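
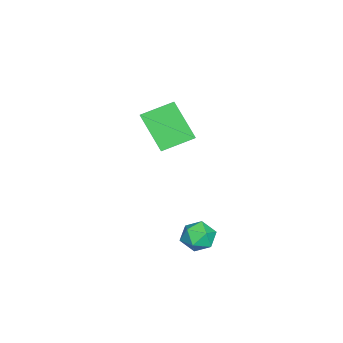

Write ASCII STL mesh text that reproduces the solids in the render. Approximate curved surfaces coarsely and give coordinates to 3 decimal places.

solid 
facet normal -0.339 -0.546 0.766
outer loop
vertex 0.44 -4.57 3.863
vertex -0.193 -3.494 4.35
vertex -0.959 -4.982 2.951
endloop
endfacet
facet normal 0.473 -0.803 -0.363
outer loop
vertex -0.367 -4.026 1.61
vertex 0.44 -4.57 3.863
vertex -0.959 -4.982 2.951
endloop
endfacet
facet normal -0.338 -0.546 0.766
outer loop
vertex -0.959 -4.982 2.951
vertex -0.193 -3.494 4.35
vertex -1.593 -3.906 3.438
endloop
endfacet
facet normal -0.814 -0.240 -0.530
outer loop
vertex -1.593 -3.906 3.438
vertex -0.367 -4.026 1.61
vertex -0.959 -4.982 2.951
endloop
endfacet
facet normal 0.814 0.239 0.530
outer loop
vertex 0.44 -4.57 3.863
vertex 0.399 -2.538 3.009
vertex -0.193 -3.494 4.35
endloop
endfacet
facet normal 0.473 -0.803 -0.363
outer loop
vertex 1.033 -3.614 2.522
vertex 0.44 -4.57 3.863
vertex -0.367 -4.026 1.61
endloop
endfacet
facet normal 0.813 0.239 0.530
outer loop
vertex 1.033 -3.614 2.522
vertex 0.399 -2.538 3.009
vertex 0.44 -4.57 3.863
endloop
endfacet
facet normal -0.473 0.803 0.363
outer loop
vertex -0.193 -3.494 4.35
vertex 0.399 -2.538 3.009
vertex -1.593 -3.906 3.438
endloop
endfacet
facet normal -0.814 -0.239 -0.530
outer loop
vertex -1.0 -2.95 2.097
vertex -0.367 -4.026 1.61
vertex -1.593 -3.906 3.438
endloop
endfacet
facet normal -0.473 0.803 0.363
outer loop
vertex -1.593 -3.906 3.438
vertex 0.399 -2.538 3.009
vertex -1.0 -2.95 2.097
endloop
endfacet
facet normal 0.339 0.546 -0.766
outer loop
vertex -1.0 -2.95 2.097
vertex 1.033 -3.614 2.522
vertex -0.367 -4.026 1.61
endloop
endfacet
facet normal 0.339 0.546 -0.766
outer loop
vertex 0.399 -2.538 3.009
vertex 1.033 -3.614 2.522
vertex -1.0 -2.95 2.097
endloop
endfacet
facet normal -0.795 -0.306 0.525
outer loop
vertex 2.95 -1.553 0.254
vertex 3.305 -2.093 0.477
vertex 3.314 -1.509 0.831
endloop
endfacet
facet normal -0.787 0.404 0.466
outer loop
vertex 2.95 -1.553 0.254
vertex 3.314 -1.509 0.831
vertex 3.316 -0.991 0.385
endloop
endfacet
facet normal -0.790 0.568 -0.229
outer loop
vertex 2.95 -1.553 0.254
vertex 3.316 -0.991 0.385
vertex 3.309 -1.255 -0.245
endloop
endfacet
facet normal -0.799 -0.041 -0.600
outer loop
vertex 2.95 -1.553 0.254
vertex 3.309 -1.255 -0.245
vertex 3.302 -1.936 -0.189
endloop
endfacet
facet normal -0.802 -0.582 -0.134
outer loop
vertex 2.95 -1.553 0.254
vertex 3.302 -1.936 -0.189
vertex 3.305 -2.093 0.477
endloop
endfacet
facet normal -0.176 0.643 0.746
outer loop
vertex 3.316 -0.991 0.385
vertex 3.314 -1.509 0.831
vertex 3.898 -1.184 0.689
endloop
endfacet
facet normal -0.187 -0.507 0.841
outer loop
vertex 3.314 -1.509 0.831
vertex 3.305 -2.093 0.477
vertex 3.891 -1.865 0.745
endloop
endfacet
facet normal -0.199 -0.954 -0.224
outer loop
vertex 3.305 -2.093 0.477
vertex 3.302 -1.936 -0.189
vertex 3.884 -2.129 0.115
endloop
endfacet
facet normal -0.194 -0.078 -0.978
outer loop
vertex 3.302 -1.936 -0.189
vertex 3.309 -1.255 -0.245
vertex 3.886 -1.611 -0.331
endloop
endfacet
facet normal -0.180 0.908 -0.378
outer loop
vertex 3.309 -1.255 -0.245
vertex 3.316 -0.991 0.385
vertex 3.895 -1.027 0.023
endloop
endfacet
facet normal 0.799 0.041 0.600
outer loop
vertex 4.25 -1.567 0.246
vertex 3.898 -1.184 0.689
vertex 3.891 -1.865 0.745
endloop
endfacet
facet normal 0.790 -0.568 0.229
outer loop
vertex 4.25 -1.567 0.246
vertex 3.891 -1.865 0.745
vertex 3.884 -2.129 0.115
endloop
endfacet
facet normal 0.787 -0.404 -0.466
outer loop
vertex 4.25 -1.567 0.246
vertex 3.884 -2.129 0.115
vertex 3.886 -1.611 -0.331
endloop
endfacet
facet normal 0.795 0.306 -0.525
outer loop
vertex 4.25 -1.567 0.246
vertex 3.886 -1.611 -0.331
vertex 3.895 -1.027 0.023
endloop
endfacet
facet normal 0.802 0.582 0.134
outer loop
vertex 4.25 -1.567 0.246
vertex 3.895 -1.027 0.023
vertex 3.898 -1.184 0.689
endloop
endfacet
facet normal 0.194 0.078 0.978
outer loop
vertex 3.891 -1.865 0.745
vertex 3.898 -1.184 0.689
vertex 3.314 -1.509 0.831
endloop
endfacet
facet normal 0.180 -0.908 0.378
outer loop
vertex 3.884 -2.129 0.115
vertex 3.891 -1.865 0.745
vertex 3.305 -2.093 0.477
endloop
endfacet
facet normal 0.176 -0.643 -0.746
outer loop
vertex 3.886 -1.611 -0.331
vertex 3.884 -2.129 0.115
vertex 3.302 -1.936 -0.189
endloop
endfacet
facet normal 0.187 0.507 -0.841
outer loop
vertex 3.895 -1.027 0.023
vertex 3.886 -1.611 -0.331
vertex 3.309 -1.255 -0.245
endloop
endfacet
facet normal 0.199 0.954 0.224
outer loop
vertex 3.898 -1.184 0.689
vertex 3.895 -1.027 0.023
vertex 3.316 -0.991 0.385
endloop
endfacet

endsolid


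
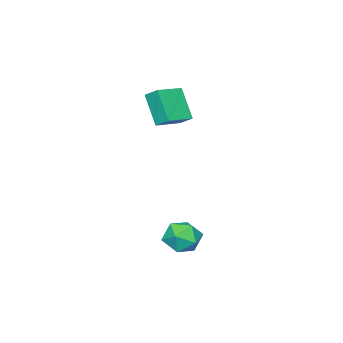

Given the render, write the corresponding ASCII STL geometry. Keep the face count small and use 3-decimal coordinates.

solid 
facet normal -0.973 0.134 -0.190
outer loop
vertex -2.713 -1.984 4.114
vertex -2.293 -0.999 2.655
vertex -2.717 -2.704 3.626
endloop
endfacet
facet normal -0.232 -0.545 0.806
outer loop
vertex -1.287 -2.901 3.905
vertex -2.713 -1.984 4.114
vertex -2.717 -2.704 3.626
endloop
endfacet
facet normal -0.973 0.134 -0.190
outer loop
vertex -2.717 -2.704 3.626
vertex -2.293 -0.999 2.655
vertex -2.297 -1.719 2.167
endloop
endfacet
facet normal -0.005 -0.828 -0.560
outer loop
vertex -2.297 -1.719 2.167
vertex -1.287 -2.901 3.905
vertex -2.717 -2.704 3.626
endloop
endfacet
facet normal 0.005 0.828 0.560
outer loop
vertex -2.713 -1.984 4.114
vertex -0.863 -1.196 2.934
vertex -2.293 -0.999 2.655
endloop
endfacet
facet normal -0.232 -0.545 0.806
outer loop
vertex -1.283 -2.181 4.393
vertex -2.713 -1.984 4.114
vertex -1.287 -2.901 3.905
endloop
endfacet
facet normal 0.005 0.828 0.560
outer loop
vertex -1.283 -2.181 4.393
vertex -0.863 -1.196 2.934
vertex -2.713 -1.984 4.114
endloop
endfacet
facet normal 0.232 0.545 -0.806
outer loop
vertex -2.293 -0.999 2.655
vertex -0.863 -1.196 2.934
vertex -2.297 -1.719 2.167
endloop
endfacet
facet normal -0.005 -0.828 -0.560
outer loop
vertex -0.867 -1.916 2.446
vertex -1.287 -2.901 3.905
vertex -2.297 -1.719 2.167
endloop
endfacet
facet normal 0.232 0.545 -0.806
outer loop
vertex -2.297 -1.719 2.167
vertex -0.863 -1.196 2.934
vertex -0.867 -1.916 2.446
endloop
endfacet
facet normal 0.973 -0.134 0.190
outer loop
vertex -0.867 -1.916 2.446
vertex -1.283 -2.181 4.393
vertex -1.287 -2.901 3.905
endloop
endfacet
facet normal 0.973 -0.134 0.190
outer loop
vertex -0.863 -1.196 2.934
vertex -1.283 -2.181 4.393
vertex -0.867 -1.916 2.446
endloop
endfacet
facet normal -0.301 0.859 0.414
outer loop
vertex 1.271 2.53 -1.959
vertex 1.867 2.391 -1.237
vertex 2.156 2.862 -2.005
endloop
endfacet
facet normal -0.349 0.889 -0.298
outer loop
vertex 1.271 2.53 -1.959
vertex 2.156 2.862 -2.005
vertex 1.764 2.454 -2.764
endloop
endfacet
facet normal -0.780 0.362 -0.512
outer loop
vertex 1.271 2.53 -1.959
vertex 1.764 2.454 -2.764
vertex 1.232 1.73 -2.465
endloop
endfacet
facet normal -0.998 0.006 0.068
outer loop
vertex 1.271 2.53 -1.959
vertex 1.232 1.73 -2.465
vertex 1.296 1.691 -1.521
endloop
endfacet
facet normal -0.702 0.313 0.640
outer loop
vertex 1.271 2.53 -1.959
vertex 1.296 1.691 -1.521
vertex 1.867 2.391 -1.237
endloop
endfacet
facet normal 0.299 0.767 -0.567
outer loop
vertex 1.764 2.454 -2.764
vertex 2.156 2.862 -2.005
vertex 2.664 2.269 -2.539
endloop
endfacet
facet normal 0.377 0.720 0.583
outer loop
vertex 2.156 2.862 -2.005
vertex 1.867 2.391 -1.237
vertex 2.728 2.23 -1.595
endloop
endfacet
facet normal -0.271 -0.164 0.949
outer loop
vertex 1.867 2.391 -1.237
vertex 1.296 1.691 -1.521
vertex 2.196 1.506 -1.296
endloop
endfacet
facet normal -0.749 -0.662 0.023
outer loop
vertex 1.296 1.691 -1.521
vertex 1.232 1.73 -2.465
vertex 1.804 1.098 -2.055
endloop
endfacet
facet normal -0.396 -0.086 -0.914
outer loop
vertex 1.232 1.73 -2.465
vertex 1.764 2.454 -2.764
vertex 2.093 1.569 -2.823
endloop
endfacet
facet normal 0.998 -0.006 -0.068
outer loop
vertex 2.689 1.43 -2.101
vertex 2.664 2.269 -2.539
vertex 2.728 2.23 -1.595
endloop
endfacet
facet normal 0.780 -0.362 0.512
outer loop
vertex 2.689 1.43 -2.101
vertex 2.728 2.23 -1.595
vertex 2.196 1.506 -1.296
endloop
endfacet
facet normal 0.349 -0.889 0.298
outer loop
vertex 2.689 1.43 -2.101
vertex 2.196 1.506 -1.296
vertex 1.804 1.098 -2.055
endloop
endfacet
facet normal 0.301 -0.859 -0.414
outer loop
vertex 2.689 1.43 -2.101
vertex 1.804 1.098 -2.055
vertex 2.093 1.569 -2.823
endloop
endfacet
facet normal 0.702 -0.313 -0.640
outer loop
vertex 2.689 1.43 -2.101
vertex 2.093 1.569 -2.823
vertex 2.664 2.269 -2.539
endloop
endfacet
facet normal 0.749 0.662 -0.023
outer loop
vertex 2.728 2.23 -1.595
vertex 2.664 2.269 -2.539
vertex 2.156 2.862 -2.005
endloop
endfacet
facet normal 0.396 0.086 0.914
outer loop
vertex 2.196 1.506 -1.296
vertex 2.728 2.23 -1.595
vertex 1.867 2.391 -1.237
endloop
endfacet
facet normal -0.299 -0.767 0.567
outer loop
vertex 1.804 1.098 -2.055
vertex 2.196 1.506 -1.296
vertex 1.296 1.691 -1.521
endloop
endfacet
facet normal -0.377 -0.720 -0.583
outer loop
vertex 2.093 1.569 -2.823
vertex 1.804 1.098 -2.055
vertex 1.232 1.73 -2.465
endloop
endfacet
facet normal 0.271 0.164 -0.949
outer loop
vertex 2.664 2.269 -2.539
vertex 2.093 1.569 -2.823
vertex 1.764 2.454 -2.764
endloop
endfacet

endsolid


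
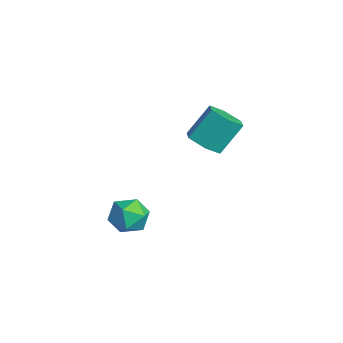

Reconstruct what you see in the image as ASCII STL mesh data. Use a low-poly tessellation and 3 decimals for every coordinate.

solid 
facet normal -0.700 0.177 0.692
outer loop
vertex -1.288 -1.104 -1.661
vertex -1.04 -1.886 -1.21
vertex -0.626 -1.073 -1.0
endloop
endfacet
facet normal -0.453 0.788 0.416
outer loop
vertex -1.288 -1.104 -1.661
vertex -0.626 -1.073 -1.0
vertex -0.517 -0.591 -1.794
endloop
endfacet
facet normal -0.564 0.774 -0.288
outer loop
vertex -1.288 -1.104 -1.661
vertex -0.517 -0.591 -1.794
vertex -0.864 -1.105 -2.495
endloop
endfacet
facet normal -0.881 0.153 -0.448
outer loop
vertex -1.288 -1.104 -1.661
vertex -0.864 -1.105 -2.495
vertex -1.187 -1.905 -2.134
endloop
endfacet
facet normal -0.964 -0.215 0.158
outer loop
vertex -1.288 -1.104 -1.661
vertex -1.187 -1.905 -2.134
vertex -1.04 -1.886 -1.21
endloop
endfacet
facet normal 0.252 0.811 0.527
outer loop
vertex -0.517 -0.591 -1.794
vertex -0.626 -1.073 -1.0
vertex 0.207 -1.055 -1.426
endloop
endfacet
facet normal -0.147 -0.177 0.973
outer loop
vertex -0.626 -1.073 -1.0
vertex -1.04 -1.886 -1.21
vertex -0.116 -1.855 -1.065
endloop
endfacet
facet normal -0.575 -0.811 0.108
outer loop
vertex -1.04 -1.886 -1.21
vertex -1.187 -1.905 -2.134
vertex -0.463 -2.369 -1.766
endloop
endfacet
facet normal -0.441 -0.215 -0.871
outer loop
vertex -1.187 -1.905 -2.134
vertex -0.864 -1.105 -2.495
vertex -0.354 -1.887 -2.56
endloop
endfacet
facet normal 0.070 0.788 -0.612
outer loop
vertex -0.864 -1.105 -2.495
vertex -0.517 -0.591 -1.794
vertex 0.06 -1.074 -2.35
endloop
endfacet
facet normal 0.881 -0.153 0.448
outer loop
vertex 0.308 -1.856 -1.899
vertex 0.207 -1.055 -1.426
vertex -0.116 -1.855 -1.065
endloop
endfacet
facet normal 0.564 -0.774 0.288
outer loop
vertex 0.308 -1.856 -1.899
vertex -0.116 -1.855 -1.065
vertex -0.463 -2.369 -1.766
endloop
endfacet
facet normal 0.453 -0.788 -0.416
outer loop
vertex 0.308 -1.856 -1.899
vertex -0.463 -2.369 -1.766
vertex -0.354 -1.887 -2.56
endloop
endfacet
facet normal 0.700 -0.177 -0.692
outer loop
vertex 0.308 -1.856 -1.899
vertex -0.354 -1.887 -2.56
vertex 0.06 -1.074 -2.35
endloop
endfacet
facet normal 0.964 0.215 -0.158
outer loop
vertex 0.308 -1.856 -1.899
vertex 0.06 -1.074 -2.35
vertex 0.207 -1.055 -1.426
endloop
endfacet
facet normal 0.441 0.215 0.871
outer loop
vertex -0.116 -1.855 -1.065
vertex 0.207 -1.055 -1.426
vertex -0.626 -1.073 -1.0
endloop
endfacet
facet normal -0.070 -0.788 0.612
outer loop
vertex -0.463 -2.369 -1.766
vertex -0.116 -1.855 -1.065
vertex -1.04 -1.886 -1.21
endloop
endfacet
facet normal -0.252 -0.811 -0.527
outer loop
vertex -0.354 -1.887 -2.56
vertex -0.463 -2.369 -1.766
vertex -1.187 -1.905 -2.134
endloop
endfacet
facet normal 0.147 0.177 -0.973
outer loop
vertex 0.06 -1.074 -2.35
vertex -0.354 -1.887 -2.56
vertex -0.864 -1.105 -2.495
endloop
endfacet
facet normal 0.575 0.811 -0.108
outer loop
vertex 0.207 -1.055 -1.426
vertex 0.06 -1.074 -2.35
vertex -0.517 -0.591 -1.794
endloop
endfacet
facet normal 0.086 -0.620 -0.780
outer loop
vertex -2.109 3.055 -0.288
vertex -2.827 2.607 -0.011
vertex -2.919 3.295 -0.568
endloop
endfacet
facet normal 0.405 0.737 -0.541
outer loop
vertex -2.109 3.055 -0.288
vertex -2.919 3.295 -0.568
vertex -2.256 4.121 1.053
endloop
endfacet
facet normal 0.405 0.737 -0.541
outer loop
vertex -2.256 4.121 1.053
vertex -2.919 3.295 -0.568
vertex -3.066 4.361 0.774
endloop
endfacet
facet normal -0.085 0.620 0.780
outer loop
vertex -2.256 4.121 1.053
vertex -3.066 4.361 0.774
vertex -2.973 3.673 1.331
endloop
endfacet
facet normal 0.085 -0.620 -0.780
outer loop
vertex -2.919 3.295 -0.568
vertex -2.827 2.607 -0.011
vertex -3.637 2.847 -0.29
endloop
endfacet
facet normal -0.586 0.602 -0.542
outer loop
vertex -2.919 3.295 -0.568
vertex -3.637 2.847 -0.29
vertex -3.066 4.361 0.774
endloop
endfacet
facet normal -0.585 0.602 -0.543
outer loop
vertex -3.066 4.361 0.774
vertex -3.637 2.847 -0.29
vertex -3.784 3.913 1.051
endloop
endfacet
facet normal -0.086 0.620 0.780
outer loop
vertex -3.066 4.361 0.774
vertex -3.784 3.913 1.051
vertex -2.973 3.673 1.331
endloop
endfacet
facet normal 0.085 -0.620 -0.780
outer loop
vertex -3.637 2.847 -0.29
vertex -2.827 2.607 -0.011
vertex -3.544 2.159 0.267
endloop
endfacet
facet normal -0.991 -0.135 -0.001
outer loop
vertex -3.637 2.847 -0.29
vertex -3.544 2.159 0.267
vertex -3.784 3.913 1.051
endloop
endfacet
facet normal -0.991 -0.135 -0.001
outer loop
vertex -3.784 3.913 1.051
vertex -3.544 2.159 0.267
vertex -3.691 3.225 1.608
endloop
endfacet
facet normal -0.086 0.620 0.780
outer loop
vertex -3.784 3.913 1.051
vertex -3.691 3.225 1.608
vertex -2.973 3.673 1.331
endloop
endfacet
facet normal 0.085 -0.620 -0.780
outer loop
vertex -3.544 2.159 0.267
vertex -2.827 2.607 -0.011
vertex -2.734 1.919 0.546
endloop
endfacet
facet normal -0.405 -0.737 0.541
outer loop
vertex -3.544 2.159 0.267
vertex -2.734 1.919 0.546
vertex -3.691 3.225 1.608
endloop
endfacet
facet normal -0.405 -0.737 0.541
outer loop
vertex -3.691 3.225 1.608
vertex -2.734 1.919 0.546
vertex -2.881 2.985 1.888
endloop
endfacet
facet normal -0.086 0.620 0.780
outer loop
vertex -3.691 3.225 1.608
vertex -2.881 2.985 1.888
vertex -2.973 3.673 1.331
endloop
endfacet
facet normal 0.086 -0.620 -0.780
outer loop
vertex -2.734 1.919 0.546
vertex -2.827 2.607 -0.011
vertex -2.016 2.367 0.269
endloop
endfacet
facet normal 0.585 -0.602 0.543
outer loop
vertex -2.734 1.919 0.546
vertex -2.016 2.367 0.269
vertex -2.881 2.985 1.888
endloop
endfacet
facet normal 0.586 -0.602 0.543
outer loop
vertex -2.881 2.985 1.888
vertex -2.016 2.367 0.269
vertex -2.163 3.433 1.61
endloop
endfacet
facet normal -0.085 0.620 0.780
outer loop
vertex -2.881 2.985 1.888
vertex -2.163 3.433 1.61
vertex -2.973 3.673 1.331
endloop
endfacet
facet normal 0.086 -0.620 -0.780
outer loop
vertex -2.016 2.367 0.269
vertex -2.827 2.607 -0.011
vertex -2.109 3.055 -0.288
endloop
endfacet
facet normal 0.991 0.135 0.001
outer loop
vertex -2.016 2.367 0.269
vertex -2.109 3.055 -0.288
vertex -2.163 3.433 1.61
endloop
endfacet
facet normal 0.991 0.135 0.001
outer loop
vertex -2.163 3.433 1.61
vertex -2.109 3.055 -0.288
vertex -2.256 4.121 1.053
endloop
endfacet
facet normal -0.085 0.620 0.780
outer loop
vertex -2.163 3.433 1.61
vertex -2.256 4.121 1.053
vertex -2.973 3.673 1.331
endloop
endfacet

endsolid


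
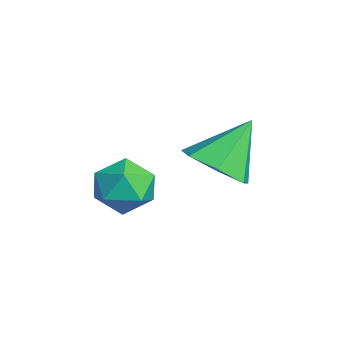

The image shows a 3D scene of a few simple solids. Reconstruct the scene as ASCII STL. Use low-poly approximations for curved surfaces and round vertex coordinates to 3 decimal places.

solid 
facet normal 0.244 -0.606 -0.757
outer loop
vertex 2.559 -1.104 -2.383
vertex 1.724 -1.566 -2.282
vertex 1.922 -0.803 -2.829
endloop
endfacet
facet normal 0.418 0.908 0.015
outer loop
vertex 2.559 -1.104 -2.383
vertex 1.922 -0.803 -2.829
vertex 1.316 -0.554 -1.018
endloop
endfacet
facet normal 0.245 -0.606 -0.757
outer loop
vertex 1.922 -0.803 -2.829
vertex 1.724 -1.566 -2.282
vertex 1.137 -1.078 -2.863
endloop
endfacet
facet normal -0.313 0.921 -0.231
outer loop
vertex 1.922 -0.803 -2.829
vertex 1.137 -1.078 -2.863
vertex 1.316 -0.554 -1.018
endloop
endfacet
facet normal 0.244 -0.607 -0.756
outer loop
vertex 1.137 -1.078 -2.863
vertex 1.724 -1.566 -2.282
vertex 0.793 -1.72 -2.459
endloop
endfacet
facet normal -0.891 0.451 -0.042
outer loop
vertex 1.137 -1.078 -2.863
vertex 0.793 -1.72 -2.459
vertex 1.316 -0.554 -1.018
endloop
endfacet
facet normal 0.244 -0.606 -0.757
outer loop
vertex 0.793 -1.72 -2.459
vertex 1.724 -1.566 -2.282
vertex 1.15 -2.247 -1.922
endloop
endfacet
facet normal -0.885 -0.149 0.442
outer loop
vertex 0.793 -1.72 -2.459
vertex 1.15 -2.247 -1.922
vertex 1.316 -0.554 -1.018
endloop
endfacet
facet normal 0.245 -0.606 -0.756
outer loop
vertex 1.15 -2.247 -1.922
vertex 1.724 -1.566 -2.282
vertex 1.939 -2.261 -1.655
endloop
endfacet
facet normal -0.297 -0.427 0.854
outer loop
vertex 1.15 -2.247 -1.922
vertex 1.939 -2.261 -1.655
vertex 1.316 -0.554 -1.018
endloop
endfacet
facet normal 0.243 -0.607 -0.756
outer loop
vertex 1.939 -2.261 -1.655
vertex 1.724 -1.566 -2.282
vertex 2.566 -1.753 -1.861
endloop
endfacet
facet normal 0.431 -0.173 0.886
outer loop
vertex 1.939 -2.261 -1.655
vertex 2.566 -1.753 -1.861
vertex 1.316 -0.554 -1.018
endloop
endfacet
facet normal 0.244 -0.606 -0.757
outer loop
vertex 2.566 -1.753 -1.861
vertex 1.724 -1.566 -2.282
vertex 2.559 -1.104 -2.383
endloop
endfacet
facet normal 0.749 0.420 0.513
outer loop
vertex 2.566 -1.753 -1.861
vertex 2.559 -1.104 -2.383
vertex 1.316 -0.554 -1.018
endloop
endfacet
facet normal -0.884 0.260 0.389
outer loop
vertex 1.143 -4.038 -2.421
vertex 1.545 -3.679 -1.748
vertex 1.374 -3.208 -2.45
endloop
endfacet
facet normal -0.914 0.243 -0.324
outer loop
vertex 1.143 -4.038 -2.421
vertex 1.374 -3.208 -2.45
vertex 1.485 -3.71 -3.141
endloop
endfacet
facet normal -0.735 -0.414 -0.537
outer loop
vertex 1.143 -4.038 -2.421
vertex 1.485 -3.71 -3.141
vertex 1.725 -4.491 -2.868
endloop
endfacet
facet normal -0.593 -0.804 0.043
outer loop
vertex 1.143 -4.038 -2.421
vertex 1.725 -4.491 -2.868
vertex 1.762 -4.472 -2.006
endloop
endfacet
facet normal -0.685 -0.388 0.616
outer loop
vertex 1.143 -4.038 -2.421
vertex 1.762 -4.472 -2.006
vertex 1.545 -3.679 -1.748
endloop
endfacet
facet normal -0.427 0.698 -0.575
outer loop
vertex 1.485 -3.71 -3.141
vertex 1.374 -3.208 -2.45
vertex 2.098 -3.148 -2.914
endloop
endfacet
facet normal -0.377 0.724 0.578
outer loop
vertex 1.374 -3.208 -2.45
vertex 1.545 -3.679 -1.748
vertex 2.135 -3.129 -2.052
endloop
endfacet
facet normal -0.054 -0.322 0.945
outer loop
vertex 1.545 -3.679 -1.748
vertex 1.762 -4.472 -2.006
vertex 2.375 -3.91 -1.779
endloop
endfacet
facet normal 0.094 -0.995 0.018
outer loop
vertex 1.762 -4.472 -2.006
vertex 1.725 -4.491 -2.868
vertex 2.486 -4.412 -2.47
endloop
endfacet
facet normal -0.136 -0.364 -0.922
outer loop
vertex 1.725 -4.491 -2.868
vertex 1.485 -3.71 -3.141
vertex 2.315 -3.941 -3.172
endloop
endfacet
facet normal 0.593 0.804 -0.043
outer loop
vertex 2.717 -3.582 -2.499
vertex 2.098 -3.148 -2.914
vertex 2.135 -3.129 -2.052
endloop
endfacet
facet normal 0.735 0.414 0.537
outer loop
vertex 2.717 -3.582 -2.499
vertex 2.135 -3.129 -2.052
vertex 2.375 -3.91 -1.779
endloop
endfacet
facet normal 0.914 -0.243 0.324
outer loop
vertex 2.717 -3.582 -2.499
vertex 2.375 -3.91 -1.779
vertex 2.486 -4.412 -2.47
endloop
endfacet
facet normal 0.884 -0.260 -0.389
outer loop
vertex 2.717 -3.582 -2.499
vertex 2.486 -4.412 -2.47
vertex 2.315 -3.941 -3.172
endloop
endfacet
facet normal 0.685 0.388 -0.616
outer loop
vertex 2.717 -3.582 -2.499
vertex 2.315 -3.941 -3.172
vertex 2.098 -3.148 -2.914
endloop
endfacet
facet normal -0.094 0.995 -0.018
outer loop
vertex 2.135 -3.129 -2.052
vertex 2.098 -3.148 -2.914
vertex 1.374 -3.208 -2.45
endloop
endfacet
facet normal 0.136 0.364 0.922
outer loop
vertex 2.375 -3.91 -1.779
vertex 2.135 -3.129 -2.052
vertex 1.545 -3.679 -1.748
endloop
endfacet
facet normal 0.427 -0.698 0.575
outer loop
vertex 2.486 -4.412 -2.47
vertex 2.375 -3.91 -1.779
vertex 1.762 -4.472 -2.006
endloop
endfacet
facet normal 0.377 -0.724 -0.578
outer loop
vertex 2.315 -3.941 -3.172
vertex 2.486 -4.412 -2.47
vertex 1.725 -4.491 -2.868
endloop
endfacet
facet normal 0.054 0.322 -0.945
outer loop
vertex 2.098 -3.148 -2.914
vertex 2.315 -3.941 -3.172
vertex 1.485 -3.71 -3.141
endloop
endfacet

endsolid


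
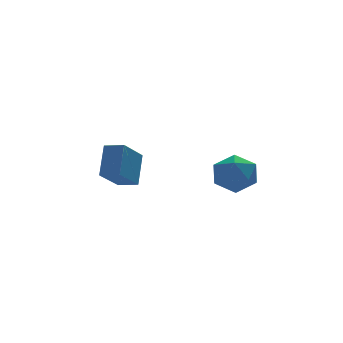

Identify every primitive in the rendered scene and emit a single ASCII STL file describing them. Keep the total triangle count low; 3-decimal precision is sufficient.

solid 
facet normal -0.382 0.707 0.595
outer loop
vertex 1.79 -2.486 0.343
vertex 1.124 -3.262 0.836
vertex 2.159 -3.054 1.254
endloop
endfacet
facet normal 0.291 0.860 0.419
outer loop
vertex 1.79 -2.486 0.343
vertex 2.159 -3.054 1.254
vertex 2.859 -2.865 0.38
endloop
endfacet
facet normal 0.328 0.898 -0.294
outer loop
vertex 1.79 -2.486 0.343
vertex 2.859 -2.865 0.38
vertex 2.257 -2.958 -0.578
endloop
endfacet
facet normal -0.321 0.767 -0.556
outer loop
vertex 1.79 -2.486 0.343
vertex 2.257 -2.958 -0.578
vertex 1.185 -3.203 -0.297
endloop
endfacet
facet normal -0.761 0.649 -0.007
outer loop
vertex 1.79 -2.486 0.343
vertex 1.185 -3.203 -0.297
vertex 1.124 -3.262 0.836
endloop
endfacet
facet normal 0.704 0.321 0.633
outer loop
vertex 2.859 -2.865 0.38
vertex 2.159 -3.054 1.254
vertex 2.855 -3.877 0.897
endloop
endfacet
facet normal -0.386 0.070 0.920
outer loop
vertex 2.159 -3.054 1.254
vertex 1.124 -3.262 0.836
vertex 1.783 -4.122 1.178
endloop
endfacet
facet normal -0.998 -0.024 -0.055
outer loop
vertex 1.124 -3.262 0.836
vertex 1.185 -3.203 -0.297
vertex 1.181 -4.215 0.22
endloop
endfacet
facet normal -0.286 0.168 -0.944
outer loop
vertex 1.185 -3.203 -0.297
vertex 2.257 -2.958 -0.578
vertex 1.881 -4.026 -0.654
endloop
endfacet
facet normal 0.766 0.381 -0.518
outer loop
vertex 2.257 -2.958 -0.578
vertex 2.859 -2.865 0.38
vertex 2.916 -3.818 -0.236
endloop
endfacet
facet normal 0.321 -0.767 0.556
outer loop
vertex 2.25 -4.594 0.257
vertex 2.855 -3.877 0.897
vertex 1.783 -4.122 1.178
endloop
endfacet
facet normal -0.328 -0.898 0.294
outer loop
vertex 2.25 -4.594 0.257
vertex 1.783 -4.122 1.178
vertex 1.181 -4.215 0.22
endloop
endfacet
facet normal -0.291 -0.860 -0.419
outer loop
vertex 2.25 -4.594 0.257
vertex 1.181 -4.215 0.22
vertex 1.881 -4.026 -0.654
endloop
endfacet
facet normal 0.382 -0.707 -0.595
outer loop
vertex 2.25 -4.594 0.257
vertex 1.881 -4.026 -0.654
vertex 2.916 -3.818 -0.236
endloop
endfacet
facet normal 0.761 -0.649 0.007
outer loop
vertex 2.25 -4.594 0.257
vertex 2.916 -3.818 -0.236
vertex 2.855 -3.877 0.897
endloop
endfacet
facet normal 0.286 -0.168 0.944
outer loop
vertex 1.783 -4.122 1.178
vertex 2.855 -3.877 0.897
vertex 2.159 -3.054 1.254
endloop
endfacet
facet normal -0.766 -0.381 0.518
outer loop
vertex 1.181 -4.215 0.22
vertex 1.783 -4.122 1.178
vertex 1.124 -3.262 0.836
endloop
endfacet
facet normal -0.704 -0.321 -0.633
outer loop
vertex 1.881 -4.026 -0.654
vertex 1.181 -4.215 0.22
vertex 1.185 -3.203 -0.297
endloop
endfacet
facet normal 0.386 -0.070 -0.920
outer loop
vertex 2.916 -3.818 -0.236
vertex 1.881 -4.026 -0.654
vertex 2.257 -2.958 -0.578
endloop
endfacet
facet normal 0.998 0.024 0.055
outer loop
vertex 2.855 -3.877 0.897
vertex 2.916 -3.818 -0.236
vertex 2.859 -2.865 0.38
endloop
endfacet
facet normal -0.601 -0.558 0.572
outer loop
vertex -3.085 -3.923 2.67
vertex -3.798 -3.314 2.515
vertex -3.553 -4.819 1.303
endloop
endfacet
facet normal 0.751 -0.640 0.163
outer loop
vertex -2.442 -3.786 0.245
vertex -3.085 -3.923 2.67
vertex -3.553 -4.819 1.303
endloop
endfacet
facet normal -0.601 -0.559 0.572
outer loop
vertex -3.553 -4.819 1.303
vertex -3.798 -3.314 2.515
vertex -4.266 -4.211 1.148
endloop
endfacet
facet normal -0.275 -0.527 -0.804
outer loop
vertex -4.266 -4.211 1.148
vertex -2.442 -3.786 0.245
vertex -3.553 -4.819 1.303
endloop
endfacet
facet normal 0.275 0.527 0.804
outer loop
vertex -3.085 -3.923 2.67
vertex -2.687 -2.281 1.457
vertex -3.798 -3.314 2.515
endloop
endfacet
facet normal 0.751 -0.640 0.163
outer loop
vertex -1.974 -2.889 1.612
vertex -3.085 -3.923 2.67
vertex -2.442 -3.786 0.245
endloop
endfacet
facet normal 0.275 0.527 0.804
outer loop
vertex -1.974 -2.889 1.612
vertex -2.687 -2.281 1.457
vertex -3.085 -3.923 2.67
endloop
endfacet
facet normal -0.751 0.640 -0.163
outer loop
vertex -3.798 -3.314 2.515
vertex -2.687 -2.281 1.457
vertex -4.266 -4.211 1.148
endloop
endfacet
facet normal -0.275 -0.527 -0.804
outer loop
vertex -3.155 -3.177 0.09
vertex -2.442 -3.786 0.245
vertex -4.266 -4.211 1.148
endloop
endfacet
facet normal -0.751 0.640 -0.163
outer loop
vertex -4.266 -4.211 1.148
vertex -2.687 -2.281 1.457
vertex -3.155 -3.177 0.09
endloop
endfacet
facet normal 0.601 0.558 -0.572
outer loop
vertex -3.155 -3.177 0.09
vertex -1.974 -2.889 1.612
vertex -2.442 -3.786 0.245
endloop
endfacet
facet normal 0.601 0.559 -0.572
outer loop
vertex -2.687 -2.281 1.457
vertex -1.974 -2.889 1.612
vertex -3.155 -3.177 0.09
endloop
endfacet

endsolid


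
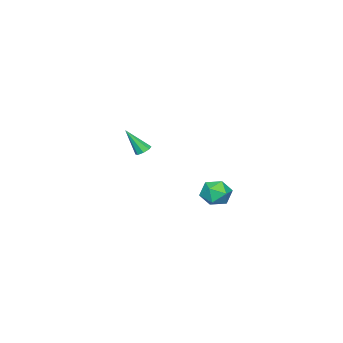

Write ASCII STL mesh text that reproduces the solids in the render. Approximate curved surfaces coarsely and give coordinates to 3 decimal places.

solid 
facet normal -0.749 0.293 0.594
outer loop
vertex 1.379 4.595 3.328
vertex 1.213 3.713 3.554
vertex 1.807 4.216 4.055
endloop
endfacet
facet normal -0.242 0.794 0.557
outer loop
vertex 1.379 4.595 3.328
vertex 1.807 4.216 4.055
vertex 2.276 4.765 3.476
endloop
endfacet
facet normal -0.164 0.978 -0.128
outer loop
vertex 1.379 4.595 3.328
vertex 2.276 4.765 3.476
vertex 1.972 4.602 2.618
endloop
endfacet
facet normal -0.622 0.591 -0.514
outer loop
vertex 1.379 4.595 3.328
vertex 1.972 4.602 2.618
vertex 1.315 3.952 2.666
endloop
endfacet
facet normal -0.983 0.168 -0.068
outer loop
vertex 1.379 4.595 3.328
vertex 1.315 3.952 2.666
vertex 1.213 3.713 3.554
endloop
endfacet
facet normal 0.371 0.505 0.779
outer loop
vertex 2.276 4.765 3.476
vertex 1.807 4.216 4.055
vertex 2.665 3.988 3.794
endloop
endfacet
facet normal -0.449 -0.306 0.840
outer loop
vertex 1.807 4.216 4.055
vertex 1.213 3.713 3.554
vertex 2.008 3.338 3.842
endloop
endfacet
facet normal -0.828 -0.510 -0.232
outer loop
vertex 1.213 3.713 3.554
vertex 1.315 3.952 2.666
vertex 1.704 3.175 2.984
endloop
endfacet
facet normal -0.243 0.176 -0.954
outer loop
vertex 1.315 3.952 2.666
vertex 1.972 4.602 2.618
vertex 2.173 3.724 2.405
endloop
endfacet
facet normal 0.498 0.803 -0.329
outer loop
vertex 1.972 4.602 2.618
vertex 2.276 4.765 3.476
vertex 2.767 4.227 2.906
endloop
endfacet
facet normal 0.622 -0.591 0.514
outer loop
vertex 2.601 3.345 3.132
vertex 2.665 3.988 3.794
vertex 2.008 3.338 3.842
endloop
endfacet
facet normal 0.164 -0.978 0.128
outer loop
vertex 2.601 3.345 3.132
vertex 2.008 3.338 3.842
vertex 1.704 3.175 2.984
endloop
endfacet
facet normal 0.242 -0.794 -0.557
outer loop
vertex 2.601 3.345 3.132
vertex 1.704 3.175 2.984
vertex 2.173 3.724 2.405
endloop
endfacet
facet normal 0.749 -0.293 -0.594
outer loop
vertex 2.601 3.345 3.132
vertex 2.173 3.724 2.405
vertex 2.767 4.227 2.906
endloop
endfacet
facet normal 0.983 -0.168 0.068
outer loop
vertex 2.601 3.345 3.132
vertex 2.767 4.227 2.906
vertex 2.665 3.988 3.794
endloop
endfacet
facet normal 0.243 -0.176 0.954
outer loop
vertex 2.008 3.338 3.842
vertex 2.665 3.988 3.794
vertex 1.807 4.216 4.055
endloop
endfacet
facet normal -0.498 -0.803 0.329
outer loop
vertex 1.704 3.175 2.984
vertex 2.008 3.338 3.842
vertex 1.213 3.713 3.554
endloop
endfacet
facet normal -0.371 -0.505 -0.779
outer loop
vertex 2.173 3.724 2.405
vertex 1.704 3.175 2.984
vertex 1.315 3.952 2.666
endloop
endfacet
facet normal 0.449 0.306 -0.840
outer loop
vertex 2.767 4.227 2.906
vertex 2.173 3.724 2.405
vertex 1.972 4.602 2.618
endloop
endfacet
facet normal 0.828 0.510 0.232
outer loop
vertex 2.665 3.988 3.794
vertex 2.767 4.227 2.906
vertex 2.276 4.765 3.476
endloop
endfacet
facet normal -0.240 0.499 -0.832
outer loop
vertex -1.564 -3.261 3.03
vertex -2.057 -3.23 3.191
vertex -1.633 -2.934 3.246
endloop
endfacet
facet normal 0.985 0.137 0.107
outer loop
vertex -1.564 -3.261 3.03
vertex -1.633 -2.934 3.246
vertex -1.623 -4.13 4.689
endloop
endfacet
facet normal -0.241 0.500 -0.832
outer loop
vertex -1.633 -2.934 3.246
vertex -2.057 -3.23 3.191
vertex -1.95 -2.781 3.43
endloop
endfacet
facet normal 0.596 0.620 0.510
outer loop
vertex -1.633 -2.934 3.246
vertex -1.95 -2.781 3.43
vertex -1.623 -4.13 4.689
endloop
endfacet
facet normal -0.242 0.500 -0.831
outer loop
vertex -1.95 -2.781 3.43
vertex -2.057 -3.23 3.191
vertex -2.33 -2.89 3.475
endloop
endfacet
facet normal -0.103 0.665 0.740
outer loop
vertex -1.95 -2.781 3.43
vertex -2.33 -2.89 3.475
vertex -1.623 -4.13 4.689
endloop
endfacet
facet normal -0.242 0.500 -0.831
outer loop
vertex -2.33 -2.89 3.475
vertex -2.057 -3.23 3.191
vertex -2.55 -3.199 3.353
endloop
endfacet
facet normal -0.709 0.244 0.662
outer loop
vertex -2.33 -2.89 3.475
vertex -2.55 -3.199 3.353
vertex -1.623 -4.13 4.689
endloop
endfacet
facet normal -0.242 0.499 -0.832
outer loop
vertex -2.55 -3.199 3.353
vertex -2.057 -3.23 3.191
vertex -2.481 -3.526 3.137
endloop
endfacet
facet normal -0.861 -0.394 0.322
outer loop
vertex -2.55 -3.199 3.353
vertex -2.481 -3.526 3.137
vertex -1.623 -4.13 4.689
endloop
endfacet
facet normal -0.243 0.500 -0.831
outer loop
vertex -2.481 -3.526 3.137
vertex -2.057 -3.23 3.191
vertex -2.164 -3.679 2.952
endloop
endfacet
facet normal -0.471 -0.878 -0.081
outer loop
vertex -2.481 -3.526 3.137
vertex -2.164 -3.679 2.952
vertex -1.623 -4.13 4.689
endloop
endfacet
facet normal -0.240 0.500 -0.832
outer loop
vertex -2.164 -3.679 2.952
vertex -2.057 -3.23 3.191
vertex -1.784 -3.57 2.908
endloop
endfacet
facet normal 0.229 -0.923 -0.311
outer loop
vertex -2.164 -3.679 2.952
vertex -1.784 -3.57 2.908
vertex -1.623 -4.13 4.689
endloop
endfacet
facet normal -0.240 0.500 -0.832
outer loop
vertex -1.784 -3.57 2.908
vertex -2.057 -3.23 3.191
vertex -1.564 -3.261 3.03
endloop
endfacet
facet normal 0.833 -0.501 -0.233
outer loop
vertex -1.784 -3.57 2.908
vertex -1.564 -3.261 3.03
vertex -1.623 -4.13 4.689
endloop
endfacet

endsolid


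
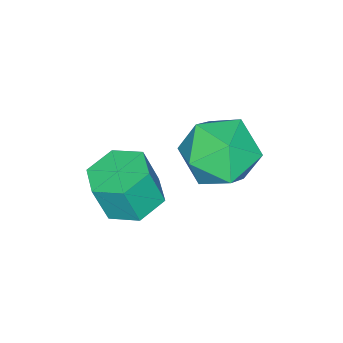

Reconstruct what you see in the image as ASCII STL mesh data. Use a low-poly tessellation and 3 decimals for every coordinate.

solid 
facet normal -0.194 0.235 -0.952
outer loop
vertex 0.498 -2.966 0.367
vertex -0.312 -2.772 0.58
vertex 0.297 -2.165 0.606
endloop
endfacet
facet normal 0.953 0.277 -0.126
outer loop
vertex 0.498 -2.966 0.367
vertex 0.297 -2.165 0.606
vertex 0.742 -3.262 1.567
endloop
endfacet
facet normal 0.953 0.277 -0.126
outer loop
vertex 0.742 -3.262 1.567
vertex 0.297 -2.165 0.606
vertex 0.541 -2.461 1.806
endloop
endfacet
facet normal 0.194 -0.235 0.952
outer loop
vertex 0.742 -3.262 1.567
vertex 0.541 -2.461 1.806
vertex -0.068 -3.068 1.78
endloop
endfacet
facet normal -0.194 0.235 -0.952
outer loop
vertex 0.297 -2.165 0.606
vertex -0.312 -2.772 0.58
vertex -0.514 -1.971 0.819
endloop
endfacet
facet normal 0.273 0.945 0.178
outer loop
vertex 0.297 -2.165 0.606
vertex -0.514 -1.971 0.819
vertex 0.541 -2.461 1.806
endloop
endfacet
facet normal 0.273 0.945 0.178
outer loop
vertex 0.541 -2.461 1.806
vertex -0.514 -1.971 0.819
vertex -0.27 -2.267 2.019
endloop
endfacet
facet normal 0.194 -0.235 0.952
outer loop
vertex 0.541 -2.461 1.806
vertex -0.27 -2.267 2.019
vertex -0.068 -3.068 1.78
endloop
endfacet
facet normal -0.194 0.235 -0.952
outer loop
vertex -0.514 -1.971 0.819
vertex -0.312 -2.772 0.58
vertex -1.122 -2.578 0.793
endloop
endfacet
facet normal -0.680 0.668 0.303
outer loop
vertex -0.514 -1.971 0.819
vertex -1.122 -2.578 0.793
vertex -0.27 -2.267 2.019
endloop
endfacet
facet normal -0.680 0.668 0.303
outer loop
vertex -0.27 -2.267 2.019
vertex -1.122 -2.578 0.793
vertex -0.878 -2.874 1.993
endloop
endfacet
facet normal 0.194 -0.235 0.952
outer loop
vertex -0.27 -2.267 2.019
vertex -0.878 -2.874 1.993
vertex -0.068 -3.068 1.78
endloop
endfacet
facet normal -0.194 0.235 -0.952
outer loop
vertex -1.122 -2.578 0.793
vertex -0.312 -2.772 0.58
vertex -0.921 -3.379 0.554
endloop
endfacet
facet normal -0.953 -0.277 0.126
outer loop
vertex -1.122 -2.578 0.793
vertex -0.921 -3.379 0.554
vertex -0.878 -2.874 1.993
endloop
endfacet
facet normal -0.953 -0.277 0.126
outer loop
vertex -0.878 -2.874 1.993
vertex -0.921 -3.379 0.554
vertex -0.677 -3.675 1.754
endloop
endfacet
facet normal 0.194 -0.235 0.952
outer loop
vertex -0.878 -2.874 1.993
vertex -0.677 -3.675 1.754
vertex -0.068 -3.068 1.78
endloop
endfacet
facet normal -0.194 0.235 -0.952
outer loop
vertex -0.921 -3.379 0.554
vertex -0.312 -2.772 0.58
vertex -0.11 -3.573 0.341
endloop
endfacet
facet normal -0.273 -0.945 -0.178
outer loop
vertex -0.921 -3.379 0.554
vertex -0.11 -3.573 0.341
vertex -0.677 -3.675 1.754
endloop
endfacet
facet normal -0.273 -0.945 -0.178
outer loop
vertex -0.677 -3.675 1.754
vertex -0.11 -3.573 0.341
vertex 0.134 -3.869 1.541
endloop
endfacet
facet normal 0.194 -0.235 0.952
outer loop
vertex -0.677 -3.675 1.754
vertex 0.134 -3.869 1.541
vertex -0.068 -3.068 1.78
endloop
endfacet
facet normal -0.194 0.235 -0.952
outer loop
vertex -0.11 -3.573 0.341
vertex -0.312 -2.772 0.58
vertex 0.498 -2.966 0.367
endloop
endfacet
facet normal 0.680 -0.668 -0.303
outer loop
vertex -0.11 -3.573 0.341
vertex 0.498 -2.966 0.367
vertex 0.134 -3.869 1.541
endloop
endfacet
facet normal 0.680 -0.668 -0.303
outer loop
vertex 0.134 -3.869 1.541
vertex 0.498 -2.966 0.367
vertex 0.742 -3.262 1.567
endloop
endfacet
facet normal 0.194 -0.235 0.952
outer loop
vertex 0.134 -3.869 1.541
vertex 0.742 -3.262 1.567
vertex -0.068 -3.068 1.78
endloop
endfacet
facet normal -0.801 0.535 0.268
outer loop
vertex -3.416 -1.352 1.148
vertex -3.095 -1.431 2.267
vertex -2.718 -0.54 1.614
endloop
endfacet
facet normal -0.579 0.719 -0.385
outer loop
vertex -3.416 -1.352 1.148
vertex -2.718 -0.54 1.614
vertex -2.507 -0.945 0.54
endloop
endfacet
facet normal -0.592 0.135 -0.795
outer loop
vertex -3.416 -1.352 1.148
vertex -2.507 -0.945 0.54
vertex -2.753 -2.086 0.529
endloop
endfacet
facet normal -0.822 -0.409 -0.395
outer loop
vertex -3.416 -1.352 1.148
vertex -2.753 -2.086 0.529
vertex -3.117 -2.386 1.597
endloop
endfacet
facet normal -0.952 -0.162 0.262
outer loop
vertex -3.416 -1.352 1.148
vertex -3.117 -2.386 1.597
vertex -3.095 -1.431 2.267
endloop
endfacet
facet normal 0.099 0.937 -0.334
outer loop
vertex -2.507 -0.945 0.54
vertex -2.718 -0.54 1.614
vertex -1.623 -0.774 1.283
endloop
endfacet
facet normal -0.261 0.640 0.723
outer loop
vertex -2.718 -0.54 1.614
vertex -3.095 -1.431 2.267
vertex -1.987 -1.074 2.351
endloop
endfacet
facet normal -0.504 -0.488 0.712
outer loop
vertex -3.095 -1.431 2.267
vertex -3.117 -2.386 1.597
vertex -2.233 -2.215 2.34
endloop
endfacet
facet normal -0.296 -0.889 -0.350
outer loop
vertex -3.117 -2.386 1.597
vertex -2.753 -2.086 0.529
vertex -2.022 -2.62 1.266
endloop
endfacet
facet normal 0.078 -0.007 -0.997
outer loop
vertex -2.753 -2.086 0.529
vertex -2.507 -0.945 0.54
vertex -1.645 -1.729 0.613
endloop
endfacet
facet normal 0.822 0.409 0.395
outer loop
vertex -1.324 -1.808 1.732
vertex -1.623 -0.774 1.283
vertex -1.987 -1.074 2.351
endloop
endfacet
facet normal 0.592 -0.135 0.795
outer loop
vertex -1.324 -1.808 1.732
vertex -1.987 -1.074 2.351
vertex -2.233 -2.215 2.34
endloop
endfacet
facet normal 0.579 -0.719 0.385
outer loop
vertex -1.324 -1.808 1.732
vertex -2.233 -2.215 2.34
vertex -2.022 -2.62 1.266
endloop
endfacet
facet normal 0.801 -0.535 -0.268
outer loop
vertex -1.324 -1.808 1.732
vertex -2.022 -2.62 1.266
vertex -1.645 -1.729 0.613
endloop
endfacet
facet normal 0.952 0.162 -0.262
outer loop
vertex -1.324 -1.808 1.732
vertex -1.645 -1.729 0.613
vertex -1.623 -0.774 1.283
endloop
endfacet
facet normal 0.296 0.889 0.350
outer loop
vertex -1.987 -1.074 2.351
vertex -1.623 -0.774 1.283
vertex -2.718 -0.54 1.614
endloop
endfacet
facet normal -0.078 0.007 0.997
outer loop
vertex -2.233 -2.215 2.34
vertex -1.987 -1.074 2.351
vertex -3.095 -1.431 2.267
endloop
endfacet
facet normal -0.099 -0.937 0.334
outer loop
vertex -2.022 -2.62 1.266
vertex -2.233 -2.215 2.34
vertex -3.117 -2.386 1.597
endloop
endfacet
facet normal 0.261 -0.640 -0.723
outer loop
vertex -1.645 -1.729 0.613
vertex -2.022 -2.62 1.266
vertex -2.753 -2.086 0.529
endloop
endfacet
facet normal 0.504 0.488 -0.712
outer loop
vertex -1.623 -0.774 1.283
vertex -1.645 -1.729 0.613
vertex -2.507 -0.945 0.54
endloop
endfacet

endsolid


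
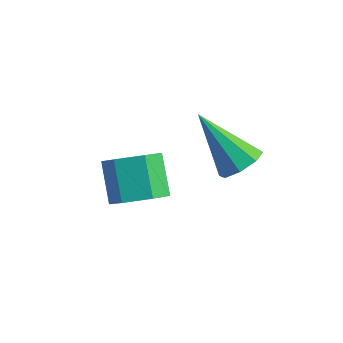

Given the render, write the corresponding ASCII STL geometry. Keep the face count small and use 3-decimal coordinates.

solid 
facet normal 0.548 -0.458 -0.700
outer loop
vertex -0.46 -3.95 -0.432
vertex -1.049 -3.778 -1.006
vertex -0.422 -3.235 -0.87
endloop
endfacet
facet normal 0.835 0.255 0.488
outer loop
vertex -0.46 -3.95 -0.432
vertex -0.422 -3.235 -0.87
vertex -1.223 -3.313 0.54
endloop
endfacet
facet normal 0.835 0.255 0.488
outer loop
vertex -1.223 -3.313 0.54
vertex -0.422 -3.235 -0.87
vertex -1.185 -2.598 0.101
endloop
endfacet
facet normal -0.549 0.458 0.699
outer loop
vertex -1.223 -3.313 0.54
vertex -1.185 -2.598 0.101
vertex -1.811 -3.142 -0.034
endloop
endfacet
facet normal 0.549 -0.458 -0.699
outer loop
vertex -0.422 -3.235 -0.87
vertex -1.049 -3.778 -1.006
vertex -1.011 -3.063 -1.445
endloop
endfacet
facet normal 0.456 0.865 -0.209
outer loop
vertex -0.422 -3.235 -0.87
vertex -1.011 -3.063 -1.445
vertex -1.185 -2.598 0.101
endloop
endfacet
facet normal 0.456 0.865 -0.209
outer loop
vertex -1.185 -2.598 0.101
vertex -1.011 -3.063 -1.445
vertex -1.774 -2.426 -0.473
endloop
endfacet
facet normal -0.548 0.457 0.700
outer loop
vertex -1.185 -2.598 0.101
vertex -1.774 -2.426 -0.473
vertex -1.811 -3.142 -0.034
endloop
endfacet
facet normal 0.549 -0.458 -0.699
outer loop
vertex -1.011 -3.063 -1.445
vertex -1.049 -3.778 -1.006
vertex -1.637 -3.607 -1.58
endloop
endfacet
facet normal -0.379 0.609 -0.697
outer loop
vertex -1.011 -3.063 -1.445
vertex -1.637 -3.607 -1.58
vertex -1.774 -2.426 -0.473
endloop
endfacet
facet normal -0.379 0.609 -0.697
outer loop
vertex -1.774 -2.426 -0.473
vertex -1.637 -3.607 -1.58
vertex -2.4 -2.97 -0.608
endloop
endfacet
facet normal -0.548 0.457 0.700
outer loop
vertex -1.774 -2.426 -0.473
vertex -2.4 -2.97 -0.608
vertex -1.811 -3.142 -0.034
endloop
endfacet
facet normal 0.549 -0.458 -0.699
outer loop
vertex -1.637 -3.607 -1.58
vertex -1.049 -3.778 -1.006
vertex -1.675 -4.322 -1.141
endloop
endfacet
facet normal -0.835 -0.255 -0.488
outer loop
vertex -1.637 -3.607 -1.58
vertex -1.675 -4.322 -1.141
vertex -2.4 -2.97 -0.608
endloop
endfacet
facet normal -0.834 -0.255 -0.489
outer loop
vertex -2.4 -2.97 -0.608
vertex -1.675 -4.322 -1.141
vertex -2.438 -3.685 -0.17
endloop
endfacet
facet normal -0.548 0.458 0.700
outer loop
vertex -2.4 -2.97 -0.608
vertex -2.438 -3.685 -0.17
vertex -1.811 -3.142 -0.034
endloop
endfacet
facet normal 0.548 -0.457 -0.700
outer loop
vertex -1.675 -4.322 -1.141
vertex -1.049 -3.778 -1.006
vertex -1.086 -4.494 -0.567
endloop
endfacet
facet normal -0.456 -0.865 0.209
outer loop
vertex -1.675 -4.322 -1.141
vertex -1.086 -4.494 -0.567
vertex -2.438 -3.685 -0.17
endloop
endfacet
facet normal -0.456 -0.865 0.209
outer loop
vertex -2.438 -3.685 -0.17
vertex -1.086 -4.494 -0.567
vertex -1.849 -3.857 0.405
endloop
endfacet
facet normal -0.549 0.458 0.699
outer loop
vertex -2.438 -3.685 -0.17
vertex -1.849 -3.857 0.405
vertex -1.811 -3.142 -0.034
endloop
endfacet
facet normal 0.548 -0.457 -0.700
outer loop
vertex -1.086 -4.494 -0.567
vertex -1.049 -3.778 -1.006
vertex -0.46 -3.95 -0.432
endloop
endfacet
facet normal 0.379 -0.609 0.697
outer loop
vertex -1.086 -4.494 -0.567
vertex -0.46 -3.95 -0.432
vertex -1.849 -3.857 0.405
endloop
endfacet
facet normal 0.379 -0.609 0.697
outer loop
vertex -1.849 -3.857 0.405
vertex -0.46 -3.95 -0.432
vertex -1.223 -3.313 0.54
endloop
endfacet
facet normal -0.549 0.458 0.699
outer loop
vertex -1.849 -3.857 0.405
vertex -1.223 -3.313 0.54
vertex -1.811 -3.142 -0.034
endloop
endfacet
facet normal 0.687 0.045 -0.726
outer loop
vertex 2.041 -2.786 1.816
vertex 1.533 -2.725 1.339
vertex 1.908 -2.276 1.722
endloop
endfacet
facet normal 0.434 0.271 0.859
outer loop
vertex 2.041 -2.786 1.816
vertex 1.908 -2.276 1.722
vertex 0.187 -2.815 2.761
endloop
endfacet
facet normal 0.686 0.046 -0.726
outer loop
vertex 1.908 -2.276 1.722
vertex 1.533 -2.725 1.339
vertex 1.555 -2.029 1.404
endloop
endfacet
facet normal 0.077 0.827 0.557
outer loop
vertex 1.908 -2.276 1.722
vertex 1.555 -2.029 1.404
vertex 0.187 -2.815 2.761
endloop
endfacet
facet normal 0.687 0.046 -0.725
outer loop
vertex 1.555 -2.029 1.404
vertex 1.533 -2.725 1.339
vertex 1.189 -2.19 1.047
endloop
endfacet
facet normal -0.451 0.890 0.061
outer loop
vertex 1.555 -2.029 1.404
vertex 1.189 -2.19 1.047
vertex 0.187 -2.815 2.761
endloop
endfacet
facet normal 0.686 0.045 -0.726
outer loop
vertex 1.189 -2.19 1.047
vertex 1.533 -2.725 1.339
vertex 1.024 -2.665 0.862
endloop
endfacet
facet normal -0.841 0.423 -0.337
outer loop
vertex 1.189 -2.19 1.047
vertex 1.024 -2.665 0.862
vertex 0.187 -2.815 2.761
endloop
endfacet
facet normal 0.686 0.046 -0.726
outer loop
vertex 1.024 -2.665 0.862
vertex 1.533 -2.725 1.339
vertex 1.157 -3.175 0.955
endloop
endfacet
facet normal -0.864 -0.299 -0.405
outer loop
vertex 1.024 -2.665 0.862
vertex 1.157 -3.175 0.955
vertex 0.187 -2.815 2.761
endloop
endfacet
facet normal 0.687 0.045 -0.725
outer loop
vertex 1.157 -3.175 0.955
vertex 1.533 -2.725 1.339
vertex 1.51 -3.422 1.274
endloop
endfacet
facet normal -0.507 -0.856 -0.102
outer loop
vertex 1.157 -3.175 0.955
vertex 1.51 -3.422 1.274
vertex 0.187 -2.815 2.761
endloop
endfacet
facet normal 0.686 0.045 -0.726
outer loop
vertex 1.51 -3.422 1.274
vertex 1.533 -2.725 1.339
vertex 1.876 -3.261 1.63
endloop
endfacet
facet normal 0.021 -0.919 0.394
outer loop
vertex 1.51 -3.422 1.274
vertex 1.876 -3.261 1.63
vertex 0.187 -2.815 2.761
endloop
endfacet
facet normal 0.687 0.046 -0.726
outer loop
vertex 1.876 -3.261 1.63
vertex 1.533 -2.725 1.339
vertex 2.041 -2.786 1.816
endloop
endfacet
facet normal 0.411 -0.453 0.792
outer loop
vertex 1.876 -3.261 1.63
vertex 2.041 -2.786 1.816
vertex 0.187 -2.815 2.761
endloop
endfacet

endsolid


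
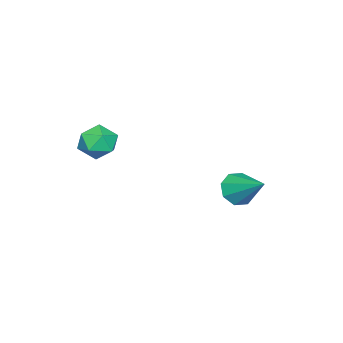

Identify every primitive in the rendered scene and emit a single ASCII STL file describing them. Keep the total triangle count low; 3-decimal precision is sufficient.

solid 
facet normal -0.344 -0.768 -0.540
outer loop
vertex -3.328 1.725 -0.164
vertex -3.906 2.322 -0.645
vertex -3.008 2.004 -0.764
endloop
endfacet
facet normal 0.900 -0.181 0.396
outer loop
vertex -3.328 1.725 -0.164
vertex -3.008 2.004 -0.764
vertex -3.174 3.958 0.505
endloop
endfacet
facet normal -0.344 -0.768 -0.540
outer loop
vertex -3.008 2.004 -0.764
vertex -3.906 2.322 -0.645
vertex -3.214 2.469 -1.294
endloop
endfacet
facet normal 0.959 0.206 -0.192
outer loop
vertex -3.008 2.004 -0.764
vertex -3.214 2.469 -1.294
vertex -3.174 3.958 0.505
endloop
endfacet
facet normal -0.343 -0.769 -0.540
outer loop
vertex -3.214 2.469 -1.294
vertex -3.906 2.322 -0.645
vertex -3.825 2.847 -1.444
endloop
endfacet
facet normal 0.534 0.646 -0.546
outer loop
vertex -3.214 2.469 -1.294
vertex -3.825 2.847 -1.444
vertex -3.174 3.958 0.505
endloop
endfacet
facet normal -0.343 -0.769 -0.540
outer loop
vertex -3.825 2.847 -1.444
vertex -3.906 2.322 -0.645
vertex -4.484 2.918 -1.126
endloop
endfacet
facet normal -0.127 0.879 -0.459
outer loop
vertex -3.825 2.847 -1.444
vertex -4.484 2.918 -1.126
vertex -3.174 3.958 0.505
endloop
endfacet
facet normal -0.344 -0.769 -0.539
outer loop
vertex -4.484 2.918 -1.126
vertex -3.906 2.322 -0.645
vertex -4.804 2.64 -0.526
endloop
endfacet
facet normal -0.636 0.772 0.019
outer loop
vertex -4.484 2.918 -1.126
vertex -4.804 2.64 -0.526
vertex -3.174 3.958 0.505
endloop
endfacet
facet normal -0.344 -0.768 -0.540
outer loop
vertex -4.804 2.64 -0.526
vertex -3.906 2.322 -0.645
vertex -4.598 2.175 0.004
endloop
endfacet
facet normal -0.695 0.384 0.607
outer loop
vertex -4.804 2.64 -0.526
vertex -4.598 2.175 0.004
vertex -3.174 3.958 0.505
endloop
endfacet
facet normal -0.343 -0.768 -0.540
outer loop
vertex -4.598 2.175 0.004
vertex -3.906 2.322 -0.645
vertex -3.986 1.796 0.154
endloop
endfacet
facet normal -0.270 -0.055 0.961
outer loop
vertex -4.598 2.175 0.004
vertex -3.986 1.796 0.154
vertex -3.174 3.958 0.505
endloop
endfacet
facet normal -0.344 -0.768 -0.540
outer loop
vertex -3.986 1.796 0.154
vertex -3.906 2.322 -0.645
vertex -3.328 1.725 -0.164
endloop
endfacet
facet normal 0.391 -0.289 0.874
outer loop
vertex -3.986 1.796 0.154
vertex -3.328 1.725 -0.164
vertex -3.174 3.958 0.505
endloop
endfacet
facet normal -0.206 0.485 0.850
outer loop
vertex -0.363 -1.84 3.47
vertex -0.225 -2.703 3.996
vertex 0.562 -2.076 3.829
endloop
endfacet
facet normal 0.091 0.924 0.372
outer loop
vertex -0.363 -1.84 3.47
vertex 0.562 -2.076 3.829
vertex 0.462 -1.688 2.891
endloop
endfacet
facet normal -0.319 0.924 -0.212
outer loop
vertex -0.363 -1.84 3.47
vertex 0.462 -1.688 2.891
vertex -0.386 -2.076 2.478
endloop
endfacet
facet normal -0.869 0.485 -0.095
outer loop
vertex -0.363 -1.84 3.47
vertex -0.386 -2.076 2.478
vertex -0.811 -2.703 3.161
endloop
endfacet
facet normal -0.800 0.214 0.561
outer loop
vertex -0.363 -1.84 3.47
vertex -0.811 -2.703 3.161
vertex -0.225 -2.703 3.996
endloop
endfacet
facet normal 0.728 0.657 0.194
outer loop
vertex 0.462 -1.688 2.891
vertex 0.562 -2.076 3.829
vertex 1.111 -2.457 3.059
endloop
endfacet
facet normal 0.248 -0.053 0.967
outer loop
vertex 0.562 -2.076 3.829
vertex -0.225 -2.703 3.996
vertex 0.686 -3.084 3.742
endloop
endfacet
facet normal -0.713 -0.492 0.500
outer loop
vertex -0.225 -2.703 3.996
vertex -0.811 -2.703 3.161
vertex -0.162 -3.472 3.329
endloop
endfacet
facet normal -0.825 -0.053 -0.562
outer loop
vertex -0.811 -2.703 3.161
vertex -0.386 -2.076 2.478
vertex -0.262 -3.084 2.391
endloop
endfacet
facet normal 0.065 0.657 -0.751
outer loop
vertex -0.386 -2.076 2.478
vertex 0.462 -1.688 2.891
vertex 0.525 -2.457 2.224
endloop
endfacet
facet normal 0.869 -0.485 0.095
outer loop
vertex 0.663 -3.32 2.75
vertex 1.111 -2.457 3.059
vertex 0.686 -3.084 3.742
endloop
endfacet
facet normal 0.319 -0.924 0.212
outer loop
vertex 0.663 -3.32 2.75
vertex 0.686 -3.084 3.742
vertex -0.162 -3.472 3.329
endloop
endfacet
facet normal -0.091 -0.924 -0.372
outer loop
vertex 0.663 -3.32 2.75
vertex -0.162 -3.472 3.329
vertex -0.262 -3.084 2.391
endloop
endfacet
facet normal 0.206 -0.485 -0.850
outer loop
vertex 0.663 -3.32 2.75
vertex -0.262 -3.084 2.391
vertex 0.525 -2.457 2.224
endloop
endfacet
facet normal 0.800 -0.214 -0.561
outer loop
vertex 0.663 -3.32 2.75
vertex 0.525 -2.457 2.224
vertex 1.111 -2.457 3.059
endloop
endfacet
facet normal 0.825 0.053 0.562
outer loop
vertex 0.686 -3.084 3.742
vertex 1.111 -2.457 3.059
vertex 0.562 -2.076 3.829
endloop
endfacet
facet normal -0.065 -0.657 0.751
outer loop
vertex -0.162 -3.472 3.329
vertex 0.686 -3.084 3.742
vertex -0.225 -2.703 3.996
endloop
endfacet
facet normal -0.728 -0.657 -0.194
outer loop
vertex -0.262 -3.084 2.391
vertex -0.162 -3.472 3.329
vertex -0.811 -2.703 3.161
endloop
endfacet
facet normal -0.248 0.053 -0.967
outer loop
vertex 0.525 -2.457 2.224
vertex -0.262 -3.084 2.391
vertex -0.386 -2.076 2.478
endloop
endfacet
facet normal 0.713 0.492 -0.500
outer loop
vertex 1.111 -2.457 3.059
vertex 0.525 -2.457 2.224
vertex 0.462 -1.688 2.891
endloop
endfacet

endsolid


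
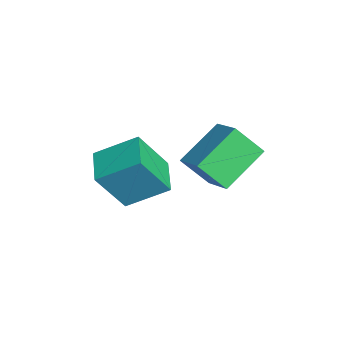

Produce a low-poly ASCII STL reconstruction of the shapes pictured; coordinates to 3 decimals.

solid 
facet normal -0.485 0.710 0.510
outer loop
vertex -1.846 -0.24 3.592
vertex -0.585 0.133 4.271
vertex -1.57 0.68 2.573
endloop
endfacet
facet normal -0.852 -0.252 -0.458
outer loop
vertex -0.635 -0.693 1.589
vertex -1.846 -0.24 3.592
vertex -1.57 0.68 2.573
endloop
endfacet
facet normal -0.484 0.711 0.510
outer loop
vertex -1.57 0.68 2.573
vertex -0.585 0.133 4.271
vertex -0.308 1.052 3.252
endloop
endfacet
facet normal 0.198 0.657 -0.728
outer loop
vertex -0.308 1.052 3.252
vertex -0.635 -0.693 1.589
vertex -1.57 0.68 2.573
endloop
endfacet
facet normal -0.198 -0.656 0.728
outer loop
vertex -1.846 -0.24 3.592
vertex 0.35 -1.24 3.287
vertex -0.585 0.133 4.271
endloop
endfacet
facet normal -0.852 -0.251 -0.458
outer loop
vertex -0.912 -1.612 2.608
vertex -1.846 -0.24 3.592
vertex -0.635 -0.693 1.589
endloop
endfacet
facet normal -0.198 -0.657 0.728
outer loop
vertex -0.912 -1.612 2.608
vertex 0.35 -1.24 3.287
vertex -1.846 -0.24 3.592
endloop
endfacet
facet normal 0.852 0.252 0.459
outer loop
vertex -0.585 0.133 4.271
vertex 0.35 -1.24 3.287
vertex -0.308 1.052 3.252
endloop
endfacet
facet normal 0.198 0.657 -0.728
outer loop
vertex 0.626 -0.32 2.268
vertex -0.635 -0.693 1.589
vertex -0.308 1.052 3.252
endloop
endfacet
facet normal 0.852 0.252 0.458
outer loop
vertex -0.308 1.052 3.252
vertex 0.35 -1.24 3.287
vertex 0.626 -0.32 2.268
endloop
endfacet
facet normal 0.485 -0.711 -0.509
outer loop
vertex 0.626 -0.32 2.268
vertex -0.912 -1.612 2.608
vertex -0.635 -0.693 1.589
endloop
endfacet
facet normal 0.484 -0.711 -0.510
outer loop
vertex 0.35 -1.24 3.287
vertex -0.912 -1.612 2.608
vertex 0.626 -0.32 2.268
endloop
endfacet
facet normal -0.983 0.068 0.168
outer loop
vertex -3.982 -2.605 1.562
vertex -4.201 -1.556 -0.139
vertex -4.245 -4.144 0.646
endloop
endfacet
facet normal 0.108 -0.522 0.846
outer loop
vertex -2.799 -4.244 0.399
vertex -3.982 -2.605 1.562
vertex -4.245 -4.144 0.646
endloop
endfacet
facet normal -0.983 0.068 0.168
outer loop
vertex -4.245 -4.144 0.646
vertex -4.201 -1.556 -0.139
vertex -4.463 -3.095 -1.054
endloop
endfacet
facet normal -0.145 -0.850 -0.506
outer loop
vertex -4.463 -3.095 -1.054
vertex -2.799 -4.244 0.399
vertex -4.245 -4.144 0.646
endloop
endfacet
facet normal 0.145 0.850 0.506
outer loop
vertex -3.982 -2.605 1.562
vertex -2.755 -1.656 -0.386
vertex -4.201 -1.556 -0.139
endloop
endfacet
facet normal 0.109 -0.522 0.846
outer loop
vertex -2.537 -2.705 1.314
vertex -3.982 -2.605 1.562
vertex -2.799 -4.244 0.399
endloop
endfacet
facet normal 0.146 0.850 0.506
outer loop
vertex -2.537 -2.705 1.314
vertex -2.755 -1.656 -0.386
vertex -3.982 -2.605 1.562
endloop
endfacet
facet normal -0.108 0.522 -0.846
outer loop
vertex -4.201 -1.556 -0.139
vertex -2.755 -1.656 -0.386
vertex -4.463 -3.095 -1.054
endloop
endfacet
facet normal -0.146 -0.850 -0.506
outer loop
vertex -3.018 -3.195 -1.302
vertex -2.799 -4.244 0.399
vertex -4.463 -3.095 -1.054
endloop
endfacet
facet normal -0.109 0.522 -0.846
outer loop
vertex -4.463 -3.095 -1.054
vertex -2.755 -1.656 -0.386
vertex -3.018 -3.195 -1.302
endloop
endfacet
facet normal 0.983 -0.067 -0.168
outer loop
vertex -3.018 -3.195 -1.302
vertex -2.537 -2.705 1.314
vertex -2.799 -4.244 0.399
endloop
endfacet
facet normal 0.983 -0.068 -0.168
outer loop
vertex -2.755 -1.656 -0.386
vertex -2.537 -2.705 1.314
vertex -3.018 -3.195 -1.302
endloop
endfacet

endsolid


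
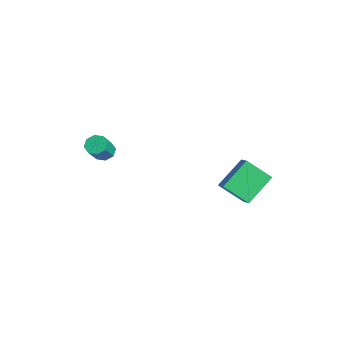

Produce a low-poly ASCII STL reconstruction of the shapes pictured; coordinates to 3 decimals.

solid 
facet normal -0.873 -0.044 -0.486
outer loop
vertex 2.648 3.192 3.835
vertex 3.206 4.396 2.726
vertex 3.389 1.744 2.636
endloop
endfacet
facet normal -0.322 -0.696 0.641
outer loop
vertex 4.174 1.784 3.074
vertex 2.648 3.192 3.835
vertex 3.389 1.744 2.636
endloop
endfacet
facet normal -0.873 -0.044 -0.487
outer loop
vertex 3.389 1.744 2.636
vertex 3.206 4.396 2.726
vertex 3.947 2.949 1.527
endloop
endfacet
facet normal 0.368 -0.716 -0.593
outer loop
vertex 3.947 2.949 1.527
vertex 4.174 1.784 3.074
vertex 3.389 1.744 2.636
endloop
endfacet
facet normal -0.367 0.716 0.593
outer loop
vertex 2.648 3.192 3.835
vertex 3.991 4.436 3.164
vertex 3.206 4.396 2.726
endloop
endfacet
facet normal -0.323 -0.696 0.641
outer loop
vertex 3.433 3.231 4.273
vertex 2.648 3.192 3.835
vertex 4.174 1.784 3.074
endloop
endfacet
facet normal -0.367 0.716 0.594
outer loop
vertex 3.433 3.231 4.273
vertex 3.991 4.436 3.164
vertex 2.648 3.192 3.835
endloop
endfacet
facet normal 0.322 0.696 -0.641
outer loop
vertex 3.206 4.396 2.726
vertex 3.991 4.436 3.164
vertex 3.947 2.949 1.527
endloop
endfacet
facet normal 0.367 -0.717 -0.593
outer loop
vertex 4.732 2.988 1.965
vertex 4.174 1.784 3.074
vertex 3.947 2.949 1.527
endloop
endfacet
facet normal 0.323 0.696 -0.641
outer loop
vertex 3.947 2.949 1.527
vertex 3.991 4.436 3.164
vertex 4.732 2.988 1.965
endloop
endfacet
facet normal 0.873 0.044 0.487
outer loop
vertex 4.732 2.988 1.965
vertex 3.433 3.231 4.273
vertex 4.174 1.784 3.074
endloop
endfacet
facet normal 0.873 0.044 0.487
outer loop
vertex 3.991 4.436 3.164
vertex 3.433 3.231 4.273
vertex 4.732 2.988 1.965
endloop
endfacet
facet normal -0.510 0.408 -0.757
outer loop
vertex -1.132 -2.678 2.617
vertex -1.647 -3.066 2.755
vertex -1.451 -2.466 2.946
endloop
endfacet
facet normal 0.584 0.811 0.044
outer loop
vertex -1.132 -2.678 2.617
vertex -1.451 -2.466 2.946
vertex -0.398 -3.265 3.708
endloop
endfacet
facet normal 0.584 0.811 0.044
outer loop
vertex -0.398 -3.265 3.708
vertex -1.451 -2.466 2.946
vertex -0.717 -3.053 4.037
endloop
endfacet
facet normal 0.510 -0.408 0.757
outer loop
vertex -0.398 -3.265 3.708
vertex -0.717 -3.053 4.037
vertex -0.913 -3.654 3.845
endloop
endfacet
facet normal -0.510 0.408 -0.757
outer loop
vertex -1.451 -2.466 2.946
vertex -1.647 -3.066 2.755
vertex -1.885 -2.606 3.163
endloop
endfacet
facet normal -0.035 0.870 0.492
outer loop
vertex -1.451 -2.466 2.946
vertex -1.885 -2.606 3.163
vertex -0.717 -3.053 4.037
endloop
endfacet
facet normal -0.035 0.870 0.492
outer loop
vertex -0.717 -3.053 4.037
vertex -1.885 -2.606 3.163
vertex -1.151 -3.193 4.254
endloop
endfacet
facet normal 0.510 -0.408 0.757
outer loop
vertex -0.717 -3.053 4.037
vertex -1.151 -3.193 4.254
vertex -0.913 -3.654 3.845
endloop
endfacet
facet normal -0.509 0.408 -0.757
outer loop
vertex -1.885 -2.606 3.163
vertex -1.647 -3.066 2.755
vertex -2.18 -3.015 3.141
endloop
endfacet
facet normal -0.632 0.421 0.651
outer loop
vertex -1.885 -2.606 3.163
vertex -2.18 -3.015 3.141
vertex -1.151 -3.193 4.254
endloop
endfacet
facet normal -0.633 0.419 0.652
outer loop
vertex -1.151 -3.193 4.254
vertex -2.18 -3.015 3.141
vertex -1.446 -3.603 4.231
endloop
endfacet
facet normal 0.509 -0.409 0.757
outer loop
vertex -1.151 -3.193 4.254
vertex -1.446 -3.603 4.231
vertex -0.913 -3.654 3.845
endloop
endfacet
facet normal -0.510 0.408 -0.758
outer loop
vertex -2.18 -3.015 3.141
vertex -1.647 -3.066 2.755
vertex -2.162 -3.455 2.892
endloop
endfacet
facet normal -0.860 -0.278 0.429
outer loop
vertex -2.18 -3.015 3.141
vertex -2.162 -3.455 2.892
vertex -1.446 -3.603 4.231
endloop
endfacet
facet normal -0.860 -0.278 0.429
outer loop
vertex -1.446 -3.603 4.231
vertex -2.162 -3.455 2.892
vertex -1.428 -4.042 3.983
endloop
endfacet
facet normal 0.510 -0.407 0.758
outer loop
vertex -1.446 -3.603 4.231
vertex -1.428 -4.042 3.983
vertex -0.913 -3.654 3.845
endloop
endfacet
facet normal -0.510 0.408 -0.757
outer loop
vertex -2.162 -3.455 2.892
vertex -1.647 -3.066 2.755
vertex -1.843 -3.667 2.563
endloop
endfacet
facet normal -0.584 -0.811 -0.044
outer loop
vertex -2.162 -3.455 2.892
vertex -1.843 -3.667 2.563
vertex -1.428 -4.042 3.983
endloop
endfacet
facet normal -0.584 -0.811 -0.044
outer loop
vertex -1.428 -4.042 3.983
vertex -1.843 -3.667 2.563
vertex -1.109 -4.254 3.654
endloop
endfacet
facet normal 0.510 -0.408 0.757
outer loop
vertex -1.428 -4.042 3.983
vertex -1.109 -4.254 3.654
vertex -0.913 -3.654 3.845
endloop
endfacet
facet normal -0.510 0.408 -0.757
outer loop
vertex -1.843 -3.667 2.563
vertex -1.647 -3.066 2.755
vertex -1.409 -3.527 2.346
endloop
endfacet
facet normal 0.035 -0.870 -0.492
outer loop
vertex -1.843 -3.667 2.563
vertex -1.409 -3.527 2.346
vertex -1.109 -4.254 3.654
endloop
endfacet
facet normal 0.035 -0.870 -0.492
outer loop
vertex -1.109 -4.254 3.654
vertex -1.409 -3.527 2.346
vertex -0.675 -4.114 3.437
endloop
endfacet
facet normal 0.510 -0.408 0.757
outer loop
vertex -1.109 -4.254 3.654
vertex -0.675 -4.114 3.437
vertex -0.913 -3.654 3.845
endloop
endfacet
facet normal -0.509 0.409 -0.757
outer loop
vertex -1.409 -3.527 2.346
vertex -1.647 -3.066 2.755
vertex -1.114 -3.117 2.369
endloop
endfacet
facet normal 0.633 -0.419 -0.651
outer loop
vertex -1.409 -3.527 2.346
vertex -1.114 -3.117 2.369
vertex -0.675 -4.114 3.437
endloop
endfacet
facet normal 0.631 -0.420 -0.652
outer loop
vertex -0.675 -4.114 3.437
vertex -1.114 -3.117 2.369
vertex -0.38 -3.705 3.459
endloop
endfacet
facet normal 0.509 -0.408 0.757
outer loop
vertex -0.675 -4.114 3.437
vertex -0.38 -3.705 3.459
vertex -0.913 -3.654 3.845
endloop
endfacet
facet normal -0.510 0.407 -0.758
outer loop
vertex -1.114 -3.117 2.369
vertex -1.647 -3.066 2.755
vertex -1.132 -2.678 2.617
endloop
endfacet
facet normal 0.860 0.278 -0.429
outer loop
vertex -1.114 -3.117 2.369
vertex -1.132 -2.678 2.617
vertex -0.38 -3.705 3.459
endloop
endfacet
facet normal 0.860 0.278 -0.429
outer loop
vertex -0.38 -3.705 3.459
vertex -1.132 -2.678 2.617
vertex -0.398 -3.265 3.708
endloop
endfacet
facet normal 0.510 -0.408 0.758
outer loop
vertex -0.38 -3.705 3.459
vertex -0.398 -3.265 3.708
vertex -0.913 -3.654 3.845
endloop
endfacet

endsolid


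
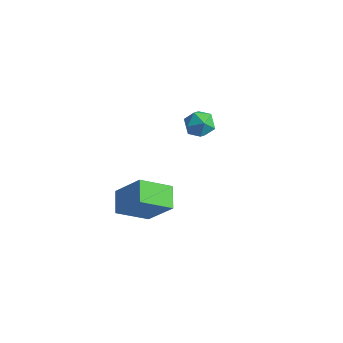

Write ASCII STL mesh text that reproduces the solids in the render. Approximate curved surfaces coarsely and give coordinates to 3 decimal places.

solid 
facet normal -0.238 0.584 0.777
outer loop
vertex -2.279 3.483 -0.311
vertex -2.092 2.778 0.276
vertex -1.415 3.377 0.033
endloop
endfacet
facet normal 0.025 0.971 0.237
outer loop
vertex -2.279 3.483 -0.311
vertex -1.415 3.377 0.033
vertex -1.536 3.6 -0.868
endloop
endfacet
facet normal -0.386 0.859 -0.335
outer loop
vertex -2.279 3.483 -0.311
vertex -1.536 3.6 -0.868
vertex -2.287 3.14 -1.182
endloop
endfacet
facet normal -0.903 0.402 -0.150
outer loop
vertex -2.279 3.483 -0.311
vertex -2.287 3.14 -1.182
vertex -2.631 2.631 -0.475
endloop
endfacet
facet normal -0.811 0.232 0.537
outer loop
vertex -2.279 3.483 -0.311
vertex -2.631 2.631 -0.475
vertex -2.092 2.778 0.276
endloop
endfacet
facet normal 0.678 0.730 0.090
outer loop
vertex -1.536 3.6 -0.868
vertex -1.415 3.377 0.033
vertex -0.889 2.969 -0.625
endloop
endfacet
facet normal 0.255 0.102 0.962
outer loop
vertex -1.415 3.377 0.033
vertex -2.092 2.778 0.276
vertex -1.233 2.46 0.082
endloop
endfacet
facet normal -0.672 -0.468 0.574
outer loop
vertex -2.092 2.778 0.276
vertex -2.631 2.631 -0.475
vertex -1.984 2.0 -0.232
endloop
endfacet
facet normal -0.821 -0.192 -0.538
outer loop
vertex -2.631 2.631 -0.475
vertex -2.287 3.14 -1.182
vertex -2.105 2.223 -1.133
endloop
endfacet
facet normal 0.014 0.548 -0.836
outer loop
vertex -2.287 3.14 -1.182
vertex -1.536 3.6 -0.868
vertex -1.428 2.822 -1.376
endloop
endfacet
facet normal 0.903 -0.402 0.150
outer loop
vertex -1.241 2.117 -0.789
vertex -0.889 2.969 -0.625
vertex -1.233 2.46 0.082
endloop
endfacet
facet normal 0.386 -0.859 0.335
outer loop
vertex -1.241 2.117 -0.789
vertex -1.233 2.46 0.082
vertex -1.984 2.0 -0.232
endloop
endfacet
facet normal -0.025 -0.971 -0.237
outer loop
vertex -1.241 2.117 -0.789
vertex -1.984 2.0 -0.232
vertex -2.105 2.223 -1.133
endloop
endfacet
facet normal 0.238 -0.584 -0.777
outer loop
vertex -1.241 2.117 -0.789
vertex -2.105 2.223 -1.133
vertex -1.428 2.822 -1.376
endloop
endfacet
facet normal 0.811 -0.232 -0.537
outer loop
vertex -1.241 2.117 -0.789
vertex -1.428 2.822 -1.376
vertex -0.889 2.969 -0.625
endloop
endfacet
facet normal 0.821 0.192 0.538
outer loop
vertex -1.233 2.46 0.082
vertex -0.889 2.969 -0.625
vertex -1.415 3.377 0.033
endloop
endfacet
facet normal -0.014 -0.548 0.836
outer loop
vertex -1.984 2.0 -0.232
vertex -1.233 2.46 0.082
vertex -2.092 2.778 0.276
endloop
endfacet
facet normal -0.678 -0.730 -0.090
outer loop
vertex -2.105 2.223 -1.133
vertex -1.984 2.0 -0.232
vertex -2.631 2.631 -0.475
endloop
endfacet
facet normal -0.255 -0.102 -0.962
outer loop
vertex -1.428 2.822 -1.376
vertex -2.105 2.223 -1.133
vertex -2.287 3.14 -1.182
endloop
endfacet
facet normal 0.672 0.468 -0.574
outer loop
vertex -0.889 2.969 -0.625
vertex -1.428 2.822 -1.376
vertex -1.536 3.6 -0.868
endloop
endfacet
facet normal -0.555 -0.645 0.525
outer loop
vertex -0.258 -4.825 0.334
vertex -0.988 -3.792 0.831
vertex -1.642 -4.998 -1.341
endloop
endfacet
facet normal 0.537 -0.760 -0.366
outer loop
vertex -0.532 -3.708 -2.391
vertex -0.258 -4.825 0.334
vertex -1.642 -4.998 -1.341
endloop
endfacet
facet normal -0.555 -0.645 0.525
outer loop
vertex -1.642 -4.998 -1.341
vertex -0.988 -3.792 0.831
vertex -2.373 -3.964 -0.844
endloop
endfacet
facet normal -0.635 -0.079 -0.769
outer loop
vertex -2.373 -3.964 -0.844
vertex -0.532 -3.708 -2.391
vertex -1.642 -4.998 -1.341
endloop
endfacet
facet normal 0.635 0.079 0.768
outer loop
vertex -0.258 -4.825 0.334
vertex 0.122 -2.502 -0.219
vertex -0.988 -3.792 0.831
endloop
endfacet
facet normal 0.537 -0.760 -0.366
outer loop
vertex 0.853 -3.536 -0.716
vertex -0.258 -4.825 0.334
vertex -0.532 -3.708 -2.391
endloop
endfacet
facet normal 0.635 0.079 0.769
outer loop
vertex 0.853 -3.536 -0.716
vertex 0.122 -2.502 -0.219
vertex -0.258 -4.825 0.334
endloop
endfacet
facet normal -0.537 0.760 0.366
outer loop
vertex -0.988 -3.792 0.831
vertex 0.122 -2.502 -0.219
vertex -2.373 -3.964 -0.844
endloop
endfacet
facet normal -0.635 -0.079 -0.769
outer loop
vertex -1.262 -2.675 -1.894
vertex -0.532 -3.708 -2.391
vertex -2.373 -3.964 -0.844
endloop
endfacet
facet normal -0.537 0.760 0.365
outer loop
vertex -2.373 -3.964 -0.844
vertex 0.122 -2.502 -0.219
vertex -1.262 -2.675 -1.894
endloop
endfacet
facet normal 0.555 0.645 -0.525
outer loop
vertex -1.262 -2.675 -1.894
vertex 0.853 -3.536 -0.716
vertex -0.532 -3.708 -2.391
endloop
endfacet
facet normal 0.555 0.645 -0.525
outer loop
vertex 0.122 -2.502 -0.219
vertex 0.853 -3.536 -0.716
vertex -1.262 -2.675 -1.894
endloop
endfacet

endsolid


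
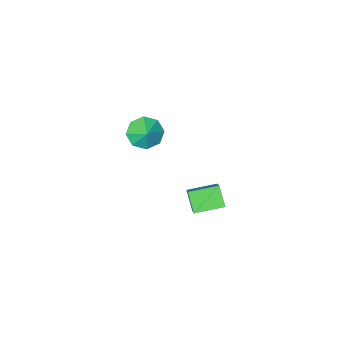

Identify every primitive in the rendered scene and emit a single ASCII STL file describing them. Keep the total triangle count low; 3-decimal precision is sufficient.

solid 
facet normal -0.273 -0.724 -0.634
outer loop
vertex 4.277 -4.497 -0.125
vertex 3.291 -4.109 -0.143
vertex 4.171 -3.945 -0.71
endloop
endfacet
facet normal 0.877 0.419 0.237
outer loop
vertex 4.277 -4.497 -0.125
vertex 4.171 -3.945 -0.71
vertex 3.569 -3.371 0.503
endloop
endfacet
facet normal -0.273 -0.725 -0.633
outer loop
vertex 4.171 -3.945 -0.71
vertex 3.291 -4.109 -0.143
vertex 3.549 -3.49 -0.963
endloop
endfacet
facet normal 0.608 0.791 -0.072
outer loop
vertex 4.171 -3.945 -0.71
vertex 3.549 -3.49 -0.963
vertex 3.569 -3.371 0.503
endloop
endfacet
facet normal -0.273 -0.725 -0.633
outer loop
vertex 3.549 -3.49 -0.963
vertex 3.291 -4.109 -0.143
vertex 2.776 -3.397 -0.736
endloop
endfacet
facet normal 0.095 0.992 -0.082
outer loop
vertex 3.549 -3.49 -0.963
vertex 2.776 -3.397 -0.736
vertex 3.569 -3.371 0.503
endloop
endfacet
facet normal -0.273 -0.724 -0.633
outer loop
vertex 2.776 -3.397 -0.736
vertex 3.291 -4.109 -0.143
vertex 2.304 -3.722 -0.161
endloop
endfacet
facet normal -0.364 0.907 0.214
outer loop
vertex 2.776 -3.397 -0.736
vertex 2.304 -3.722 -0.161
vertex 3.569 -3.371 0.503
endloop
endfacet
facet normal -0.272 -0.724 -0.634
outer loop
vertex 2.304 -3.722 -0.161
vertex 3.291 -4.109 -0.143
vertex 2.411 -4.274 0.424
endloop
endfacet
facet normal -0.498 0.583 0.641
outer loop
vertex 2.304 -3.722 -0.161
vertex 2.411 -4.274 0.424
vertex 3.569 -3.371 0.503
endloop
endfacet
facet normal -0.272 -0.724 -0.633
outer loop
vertex 2.411 -4.274 0.424
vertex 3.291 -4.109 -0.143
vertex 3.033 -4.729 0.677
endloop
endfacet
facet normal -0.231 0.213 0.950
outer loop
vertex 2.411 -4.274 0.424
vertex 3.033 -4.729 0.677
vertex 3.569 -3.371 0.503
endloop
endfacet
facet normal -0.272 -0.724 -0.633
outer loop
vertex 3.033 -4.729 0.677
vertex 3.291 -4.109 -0.143
vertex 3.806 -4.821 0.45
endloop
endfacet
facet normal 0.283 0.011 0.959
outer loop
vertex 3.033 -4.729 0.677
vertex 3.806 -4.821 0.45
vertex 3.569 -3.371 0.503
endloop
endfacet
facet normal -0.274 -0.725 -0.632
outer loop
vertex 3.806 -4.821 0.45
vertex 3.291 -4.109 -0.143
vertex 4.277 -4.497 -0.125
endloop
endfacet
facet normal 0.742 0.097 0.663
outer loop
vertex 3.806 -4.821 0.45
vertex 4.277 -4.497 -0.125
vertex 3.569 -3.371 0.503
endloop
endfacet
facet normal -0.932 0.330 0.152
outer loop
vertex 2.993 3.156 1.331
vertex 3.152 4.044 0.381
vertex 2.35 1.92 0.069
endloop
endfacet
facet normal -0.122 -0.677 0.725
outer loop
vertex 3.888 1.376 -0.181
vertex 2.993 3.156 1.331
vertex 2.35 1.92 0.069
endloop
endfacet
facet normal -0.932 0.330 0.151
outer loop
vertex 2.35 1.92 0.069
vertex 3.152 4.044 0.381
vertex 2.51 2.808 -0.881
endloop
endfacet
facet normal -0.342 -0.657 -0.672
outer loop
vertex 2.51 2.808 -0.881
vertex 3.888 1.376 -0.181
vertex 2.35 1.92 0.069
endloop
endfacet
facet normal 0.342 0.657 0.672
outer loop
vertex 2.993 3.156 1.331
vertex 4.69 3.5 0.131
vertex 3.152 4.044 0.381
endloop
endfacet
facet normal -0.122 -0.677 0.725
outer loop
vertex 4.53 2.612 1.081
vertex 2.993 3.156 1.331
vertex 3.888 1.376 -0.181
endloop
endfacet
facet normal 0.342 0.657 0.672
outer loop
vertex 4.53 2.612 1.081
vertex 4.69 3.5 0.131
vertex 2.993 3.156 1.331
endloop
endfacet
facet normal 0.122 0.677 -0.725
outer loop
vertex 3.152 4.044 0.381
vertex 4.69 3.5 0.131
vertex 2.51 2.808 -0.881
endloop
endfacet
facet normal -0.342 -0.657 -0.672
outer loop
vertex 4.047 2.264 -1.131
vertex 3.888 1.376 -0.181
vertex 2.51 2.808 -0.881
endloop
endfacet
facet normal 0.122 0.677 -0.725
outer loop
vertex 2.51 2.808 -0.881
vertex 4.69 3.5 0.131
vertex 4.047 2.264 -1.131
endloop
endfacet
facet normal 0.932 -0.329 -0.152
outer loop
vertex 4.047 2.264 -1.131
vertex 4.53 2.612 1.081
vertex 3.888 1.376 -0.181
endloop
endfacet
facet normal 0.932 -0.330 -0.152
outer loop
vertex 4.69 3.5 0.131
vertex 4.53 2.612 1.081
vertex 4.047 2.264 -1.131
endloop
endfacet

endsolid
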